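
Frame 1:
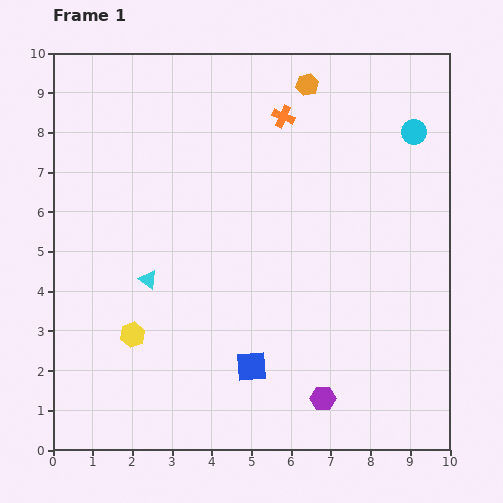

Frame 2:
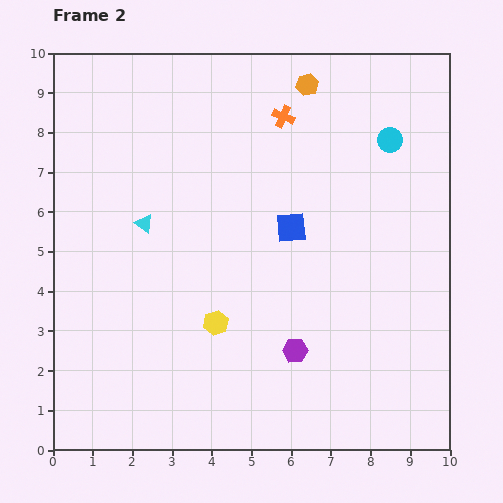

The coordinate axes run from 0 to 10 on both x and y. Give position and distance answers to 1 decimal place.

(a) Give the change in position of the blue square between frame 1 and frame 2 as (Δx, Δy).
(1.0, 3.5)

The blue square was at (5.0, 2.1) in frame 1 and (6.0, 5.6) in frame 2.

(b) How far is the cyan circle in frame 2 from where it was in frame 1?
0.6

The cyan circle moved from (9.1, 8.0) to (8.5, 7.8), a distance of √(0.6² + 0.2²) ≈ 0.6.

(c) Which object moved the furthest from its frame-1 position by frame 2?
the blue square

(moved 3.6; next 2.1)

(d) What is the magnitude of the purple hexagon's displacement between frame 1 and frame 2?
1.4

The purple hexagon moved from (6.8, 1.3) to (6.1, 2.5), a distance of √(0.7² + 1.2²) ≈ 1.4.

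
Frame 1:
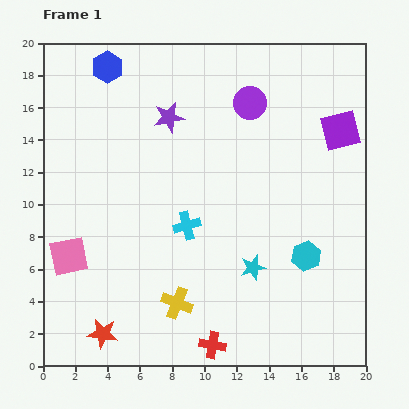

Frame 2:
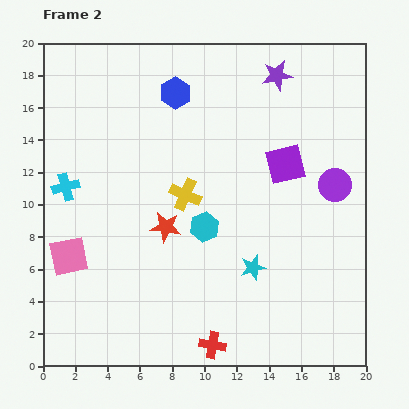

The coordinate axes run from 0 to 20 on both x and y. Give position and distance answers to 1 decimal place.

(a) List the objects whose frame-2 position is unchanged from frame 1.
the cyan star, the pink square, the red cross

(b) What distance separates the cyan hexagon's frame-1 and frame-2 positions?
6.6

The cyan hexagon moved from (16.3, 6.8) to (10.0, 8.6), a distance of √(6.3² + 1.8²) ≈ 6.6.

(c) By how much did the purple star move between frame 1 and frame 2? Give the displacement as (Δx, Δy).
(6.7, 2.6)

The purple star was at (7.8, 15.4) in frame 1 and (14.5, 18.0) in frame 2.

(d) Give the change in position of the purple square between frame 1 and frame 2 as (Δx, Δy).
(-3.4, -2.1)

The purple square was at (18.4, 14.6) in frame 1 and (15.0, 12.5) in frame 2.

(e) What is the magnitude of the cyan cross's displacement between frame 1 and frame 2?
7.9

The cyan cross moved from (8.9, 8.7) to (1.4, 11.1), a distance of √(7.5² + 2.4²) ≈ 7.9.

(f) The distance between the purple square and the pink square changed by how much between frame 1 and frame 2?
-3.9

Distance in frame 1: 18.5. Distance in frame 2: 14.6.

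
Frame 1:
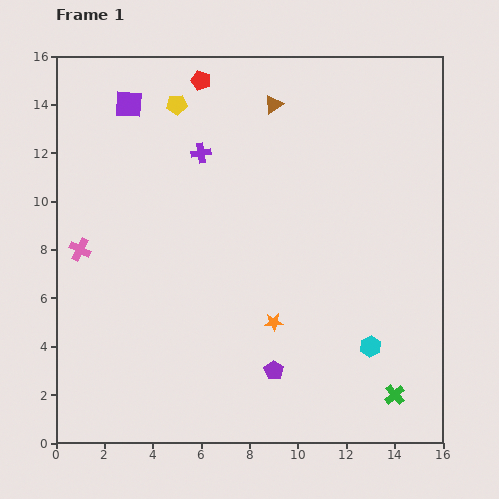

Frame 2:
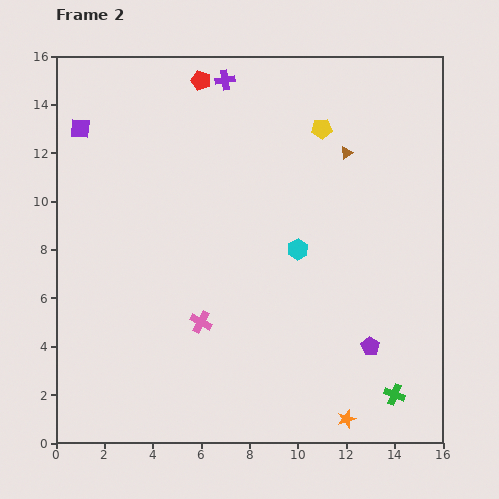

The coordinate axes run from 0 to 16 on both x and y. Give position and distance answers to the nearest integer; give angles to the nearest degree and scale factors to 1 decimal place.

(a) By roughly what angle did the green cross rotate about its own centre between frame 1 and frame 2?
28° counter-clockwise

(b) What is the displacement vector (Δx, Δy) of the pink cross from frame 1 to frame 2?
(5, -3)

The pink cross was at (1, 8) in frame 1 and (6, 5) in frame 2.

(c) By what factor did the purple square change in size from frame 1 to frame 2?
0.7×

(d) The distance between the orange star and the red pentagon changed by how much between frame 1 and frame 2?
+5

Distance in frame 1: 10. Distance in frame 2: 15.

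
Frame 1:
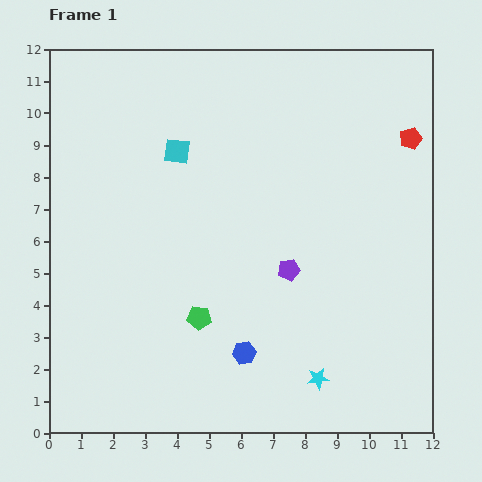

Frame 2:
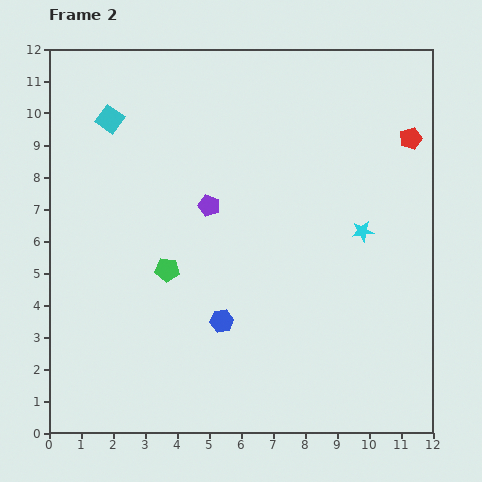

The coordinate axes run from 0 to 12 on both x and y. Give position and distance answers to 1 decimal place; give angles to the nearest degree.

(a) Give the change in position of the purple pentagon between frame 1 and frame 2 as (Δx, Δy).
(-2.5, 2.0)

The purple pentagon was at (7.5, 5.1) in frame 1 and (5.0, 7.1) in frame 2.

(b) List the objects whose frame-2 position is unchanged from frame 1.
the red pentagon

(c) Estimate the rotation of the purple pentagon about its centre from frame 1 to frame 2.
31° clockwise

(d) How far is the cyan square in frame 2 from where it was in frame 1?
2.3

The cyan square moved from (4.0, 8.8) to (1.9, 9.8), a distance of √(2.1² + 1.0²) ≈ 2.3.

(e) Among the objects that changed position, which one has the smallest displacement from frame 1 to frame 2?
the blue hexagon

(moved 1.2)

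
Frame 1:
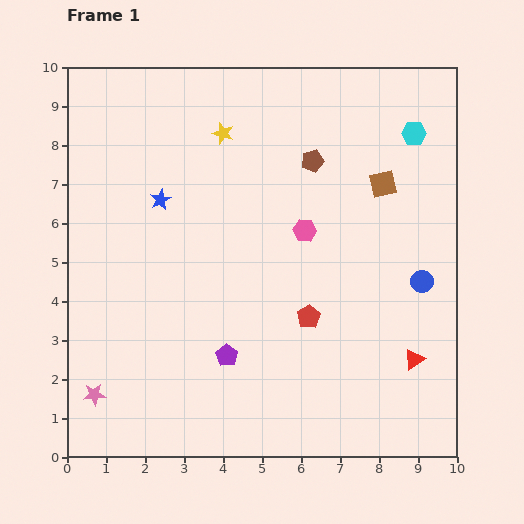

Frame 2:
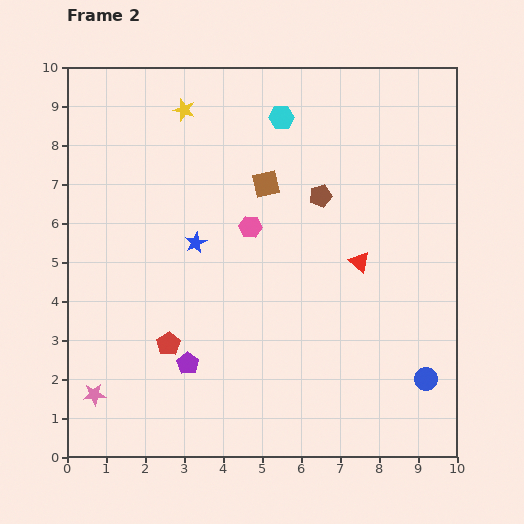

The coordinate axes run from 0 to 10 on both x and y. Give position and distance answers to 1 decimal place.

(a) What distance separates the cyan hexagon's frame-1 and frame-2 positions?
3.4

The cyan hexagon moved from (8.9, 8.3) to (5.5, 8.7), a distance of √(3.4² + 0.4²) ≈ 3.4.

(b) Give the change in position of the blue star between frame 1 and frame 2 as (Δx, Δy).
(0.9, -1.1)

The blue star was at (2.4, 6.6) in frame 1 and (3.3, 5.5) in frame 2.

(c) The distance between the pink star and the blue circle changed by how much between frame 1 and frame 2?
-0.4

Distance in frame 1: 8.9. Distance in frame 2: 8.5.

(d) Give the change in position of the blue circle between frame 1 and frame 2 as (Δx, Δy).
(0.1, -2.5)

The blue circle was at (9.1, 4.5) in frame 1 and (9.2, 2.0) in frame 2.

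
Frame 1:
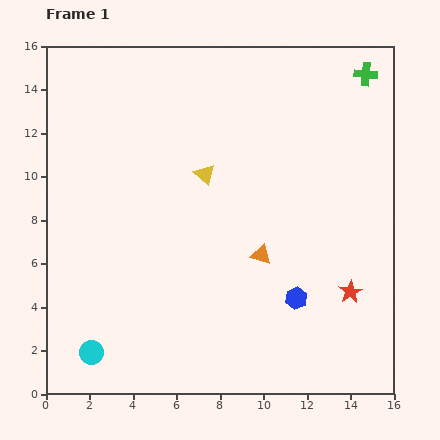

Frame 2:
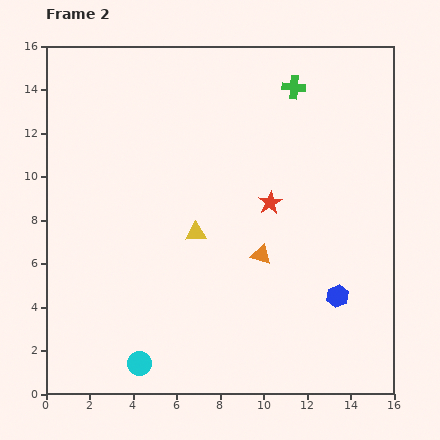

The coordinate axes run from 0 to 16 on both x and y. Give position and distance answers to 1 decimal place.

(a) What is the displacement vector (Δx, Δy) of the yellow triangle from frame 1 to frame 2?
(-0.4, -2.7)

The yellow triangle was at (7.3, 10.1) in frame 1 and (6.9, 7.4) in frame 2.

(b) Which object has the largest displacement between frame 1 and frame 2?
the red star

(moved 5.5; next 3.4)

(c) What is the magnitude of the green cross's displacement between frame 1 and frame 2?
3.4

The green cross moved from (14.7, 14.7) to (11.4, 14.1), a distance of √(3.3² + 0.6²) ≈ 3.4.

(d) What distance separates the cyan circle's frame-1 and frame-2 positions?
2.3

The cyan circle moved from (2.1, 1.9) to (4.3, 1.4), a distance of √(2.2² + 0.5²) ≈ 2.3.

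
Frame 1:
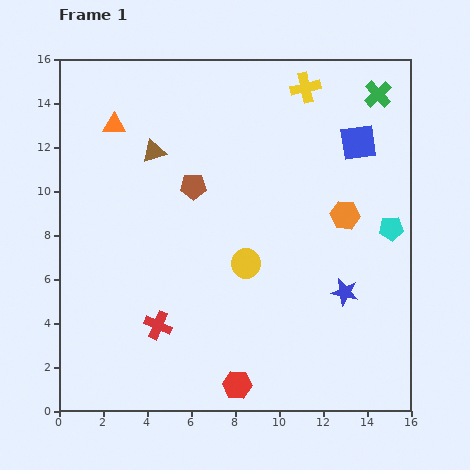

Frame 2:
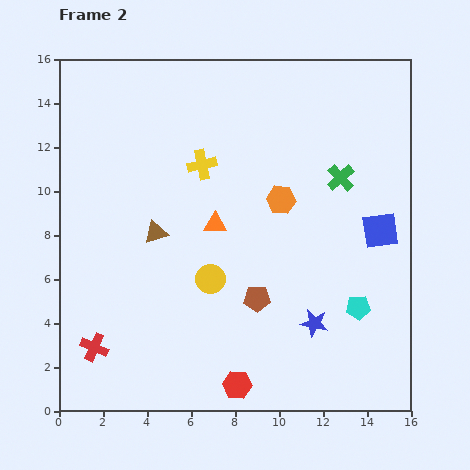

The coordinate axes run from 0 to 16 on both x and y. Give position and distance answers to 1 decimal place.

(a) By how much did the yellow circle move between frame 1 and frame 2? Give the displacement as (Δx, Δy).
(-1.6, -0.7)

The yellow circle was at (8.5, 6.7) in frame 1 and (6.9, 6.0) in frame 2.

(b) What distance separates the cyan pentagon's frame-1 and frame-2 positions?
3.9

The cyan pentagon moved from (15.1, 8.3) to (13.6, 4.7), a distance of √(1.5² + 3.6²) ≈ 3.9.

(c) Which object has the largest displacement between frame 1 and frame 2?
the orange triangle

(moved 6.4; next 5.9)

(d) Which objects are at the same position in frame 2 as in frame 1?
the red hexagon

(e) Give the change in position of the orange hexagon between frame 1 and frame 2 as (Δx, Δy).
(-2.9, 0.7)

The orange hexagon was at (13.0, 8.9) in frame 1 and (10.1, 9.6) in frame 2.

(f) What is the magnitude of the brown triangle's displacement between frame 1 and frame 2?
3.7

The brown triangle moved from (4.3, 11.8) to (4.4, 8.1), a distance of √(0.1² + 3.7²) ≈ 3.7.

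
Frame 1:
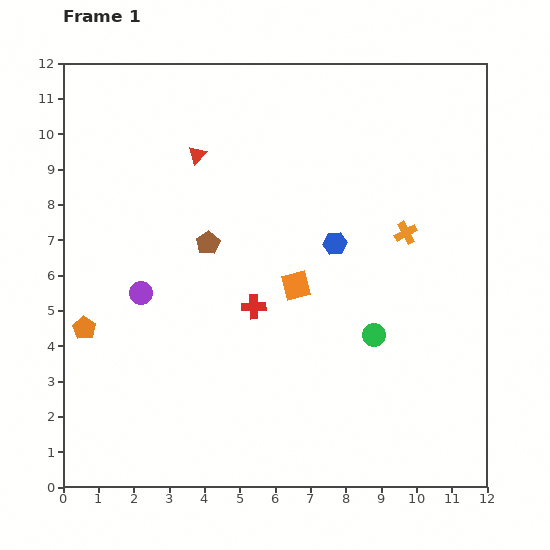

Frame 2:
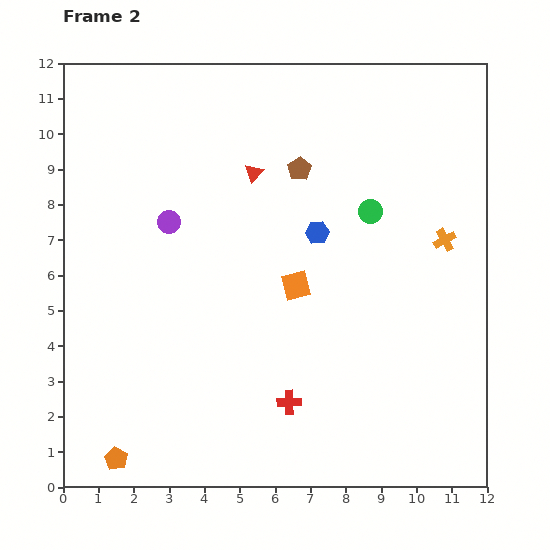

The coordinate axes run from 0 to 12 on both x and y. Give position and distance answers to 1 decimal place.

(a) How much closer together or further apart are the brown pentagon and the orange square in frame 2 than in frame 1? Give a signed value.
+0.5

Distance in frame 1: 2.8. Distance in frame 2: 3.3.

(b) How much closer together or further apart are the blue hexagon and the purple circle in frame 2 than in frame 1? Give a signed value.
-1.5

Distance in frame 1: 5.7. Distance in frame 2: 4.2.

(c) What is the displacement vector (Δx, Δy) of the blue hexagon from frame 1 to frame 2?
(-0.5, 0.3)

The blue hexagon was at (7.7, 6.9) in frame 1 and (7.2, 7.2) in frame 2.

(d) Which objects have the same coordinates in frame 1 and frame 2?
the orange square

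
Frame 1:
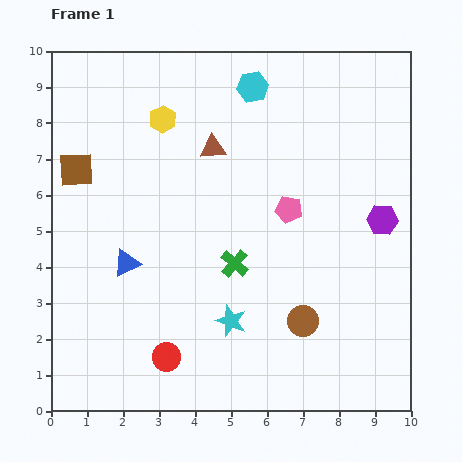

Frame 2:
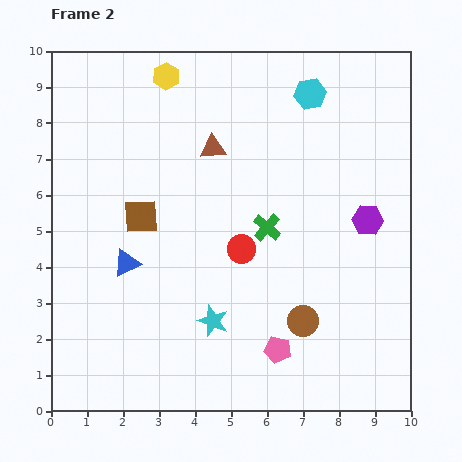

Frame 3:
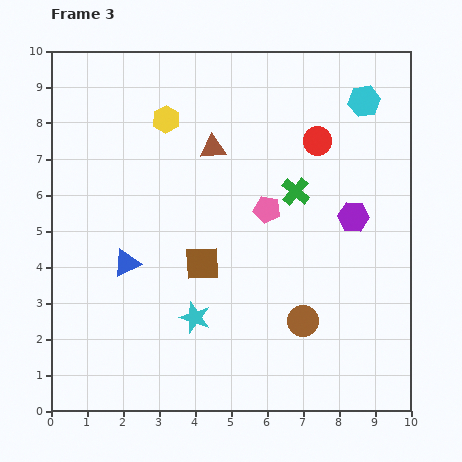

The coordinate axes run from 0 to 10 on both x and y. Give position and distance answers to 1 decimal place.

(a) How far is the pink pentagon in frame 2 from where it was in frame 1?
3.9

The pink pentagon moved from (6.6, 5.6) to (6.3, 1.7), a distance of √(0.3² + 3.9²) ≈ 3.9.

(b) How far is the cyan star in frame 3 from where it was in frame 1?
1.0

The cyan star moved from (5.0, 2.5) to (4.0, 2.6), a distance of √(1.0² + 0.1²) ≈ 1.0.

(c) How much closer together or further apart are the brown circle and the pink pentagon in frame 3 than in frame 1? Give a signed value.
+0.2

Distance in frame 1: 3.1. Distance in frame 3: 3.3.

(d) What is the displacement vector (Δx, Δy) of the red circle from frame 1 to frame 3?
(4.2, 6.0)

The red circle was at (3.2, 1.5) in frame 1 and (7.4, 7.5) in frame 3.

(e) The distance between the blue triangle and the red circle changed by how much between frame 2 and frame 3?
+3.1

Distance in frame 2: 3.2. Distance in frame 3: 6.3.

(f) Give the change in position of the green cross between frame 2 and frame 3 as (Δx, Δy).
(0.8, 1.0)

The green cross was at (6.0, 5.1) in frame 2 and (6.8, 6.1) in frame 3.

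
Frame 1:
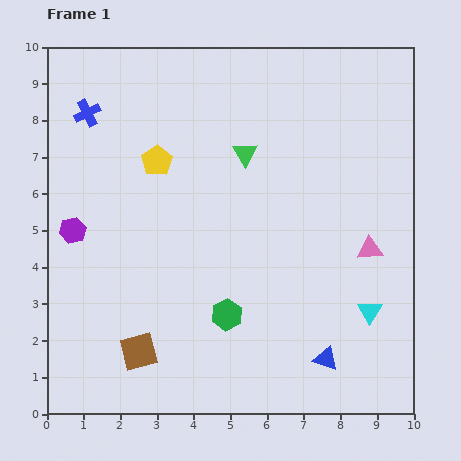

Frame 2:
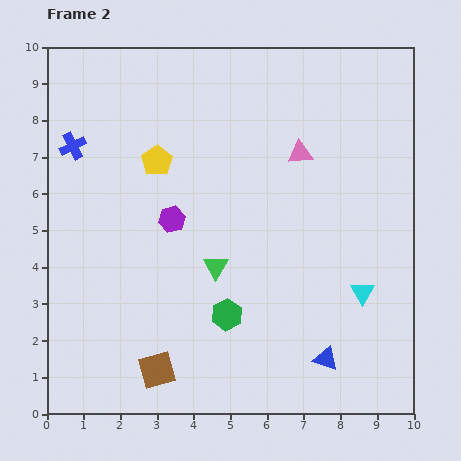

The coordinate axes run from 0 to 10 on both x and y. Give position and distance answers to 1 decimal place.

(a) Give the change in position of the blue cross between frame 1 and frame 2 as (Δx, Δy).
(-0.4, -0.9)

The blue cross was at (1.1, 8.2) in frame 1 and (0.7, 7.3) in frame 2.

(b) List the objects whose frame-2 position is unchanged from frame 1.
the yellow pentagon, the green hexagon, the blue triangle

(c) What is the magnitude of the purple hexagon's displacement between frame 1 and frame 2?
2.7

The purple hexagon moved from (0.7, 5.0) to (3.4, 5.3), a distance of √(2.7² + 0.3²) ≈ 2.7.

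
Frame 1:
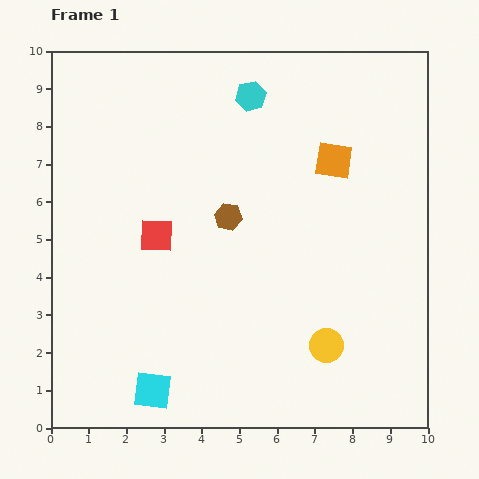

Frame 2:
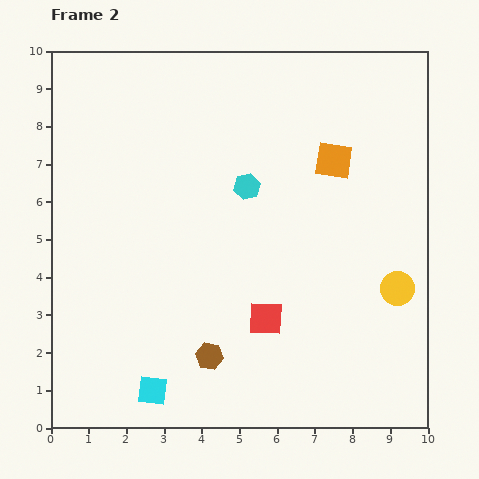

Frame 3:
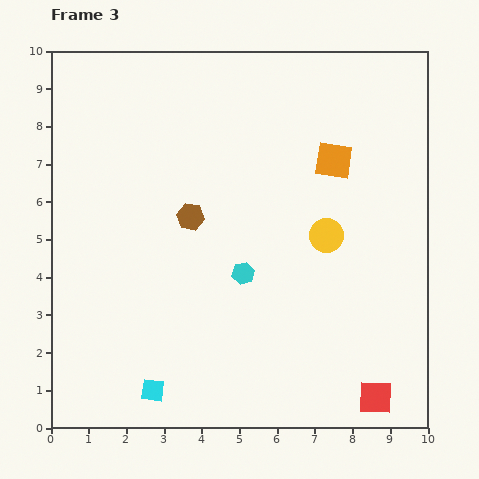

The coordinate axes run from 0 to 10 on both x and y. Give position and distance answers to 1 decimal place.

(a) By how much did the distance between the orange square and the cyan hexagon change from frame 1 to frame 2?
-0.4

Distance in frame 1: 2.8. Distance in frame 2: 2.4.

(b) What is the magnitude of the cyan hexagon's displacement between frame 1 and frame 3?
4.7

The cyan hexagon moved from (5.3, 8.8) to (5.1, 4.1), a distance of √(0.2² + 4.7²) ≈ 4.7.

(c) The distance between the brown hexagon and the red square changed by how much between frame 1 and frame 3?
+4.9

Distance in frame 1: 2.0. Distance in frame 3: 6.9.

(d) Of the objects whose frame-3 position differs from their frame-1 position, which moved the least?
the brown hexagon

(moved 1.0)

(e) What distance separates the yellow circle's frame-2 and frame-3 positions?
2.4

The yellow circle moved from (9.2, 3.7) to (7.3, 5.1), a distance of √(1.9² + 1.4²) ≈ 2.4.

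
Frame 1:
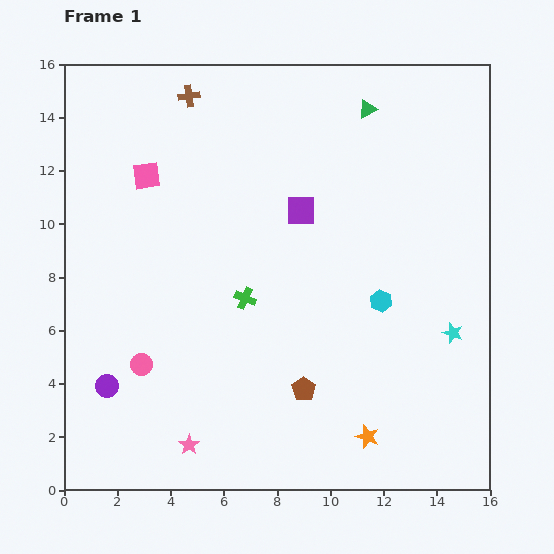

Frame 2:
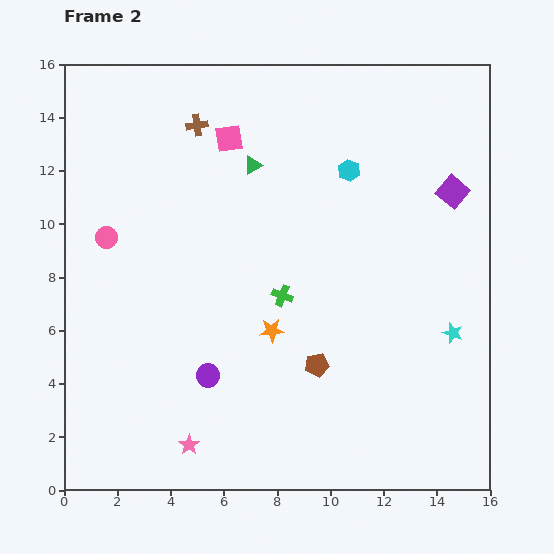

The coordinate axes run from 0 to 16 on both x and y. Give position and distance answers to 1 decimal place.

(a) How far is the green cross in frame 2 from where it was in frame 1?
1.4

The green cross moved from (6.8, 7.2) to (8.2, 7.3), a distance of √(1.4² + 0.1²) ≈ 1.4.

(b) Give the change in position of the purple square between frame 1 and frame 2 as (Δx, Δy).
(5.7, 0.7)

The purple square was at (8.9, 10.5) in frame 1 and (14.6, 11.2) in frame 2.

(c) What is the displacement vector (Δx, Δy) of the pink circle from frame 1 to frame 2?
(-1.3, 4.8)

The pink circle was at (2.9, 4.7) in frame 1 and (1.6, 9.5) in frame 2.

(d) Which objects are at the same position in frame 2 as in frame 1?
the pink star, the cyan star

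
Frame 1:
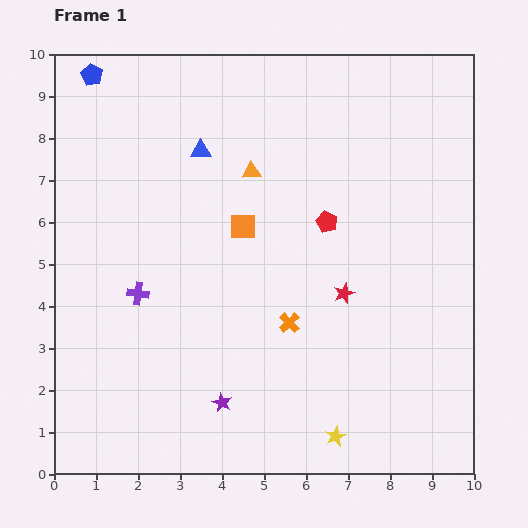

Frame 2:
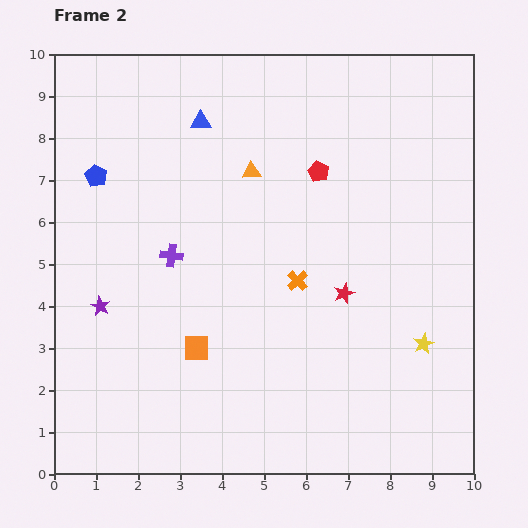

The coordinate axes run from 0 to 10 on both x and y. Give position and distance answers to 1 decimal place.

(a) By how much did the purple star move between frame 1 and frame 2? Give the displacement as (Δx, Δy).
(-2.9, 2.3)

The purple star was at (4.0, 1.7) in frame 1 and (1.1, 4.0) in frame 2.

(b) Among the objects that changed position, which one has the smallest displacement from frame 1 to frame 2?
the blue triangle

(moved 0.7)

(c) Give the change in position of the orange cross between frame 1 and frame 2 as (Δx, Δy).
(0.2, 1.0)

The orange cross was at (5.6, 3.6) in frame 1 and (5.8, 4.6) in frame 2.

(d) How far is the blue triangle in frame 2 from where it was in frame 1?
0.7

The blue triangle moved from (3.5, 7.7) to (3.5, 8.4), a distance of √(0.0² + 0.7²) ≈ 0.7.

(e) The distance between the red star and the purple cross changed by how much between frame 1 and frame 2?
-0.7

Distance in frame 1: 4.9. Distance in frame 2: 4.2.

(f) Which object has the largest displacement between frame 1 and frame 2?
the purple star

(moved 3.7; next 3.1)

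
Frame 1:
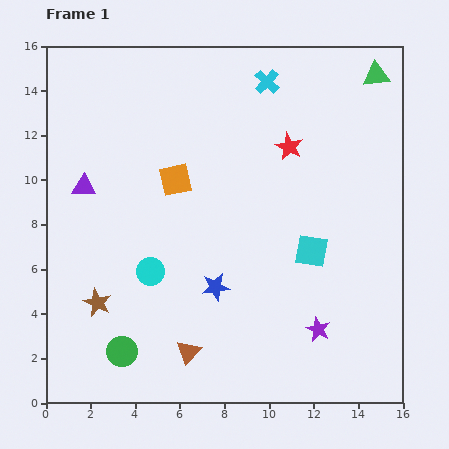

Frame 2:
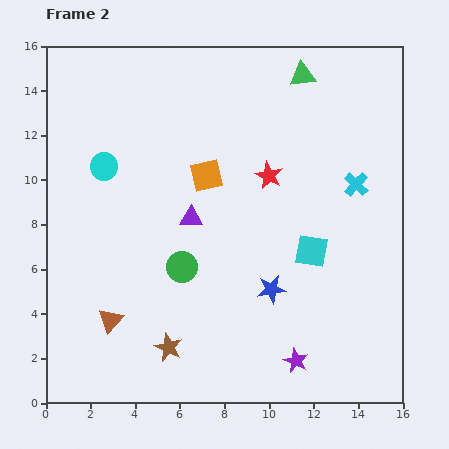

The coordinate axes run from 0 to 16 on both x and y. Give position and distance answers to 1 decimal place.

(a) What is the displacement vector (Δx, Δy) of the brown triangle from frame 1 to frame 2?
(-3.5, 1.4)

The brown triangle was at (6.4, 2.3) in frame 1 and (2.9, 3.7) in frame 2.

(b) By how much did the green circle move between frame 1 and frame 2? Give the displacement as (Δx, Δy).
(2.7, 3.8)

The green circle was at (3.4, 2.3) in frame 1 and (6.1, 6.1) in frame 2.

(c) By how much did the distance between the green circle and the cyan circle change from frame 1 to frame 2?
+1.9

Distance in frame 1: 3.8. Distance in frame 2: 5.7.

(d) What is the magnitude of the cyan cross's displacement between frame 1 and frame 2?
6.1

The cyan cross moved from (9.9, 14.4) to (13.9, 9.8), a distance of √(4.0² + 4.6²) ≈ 6.1.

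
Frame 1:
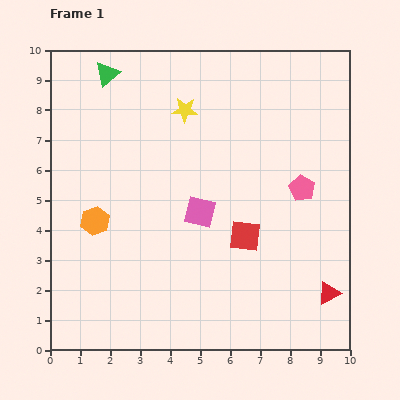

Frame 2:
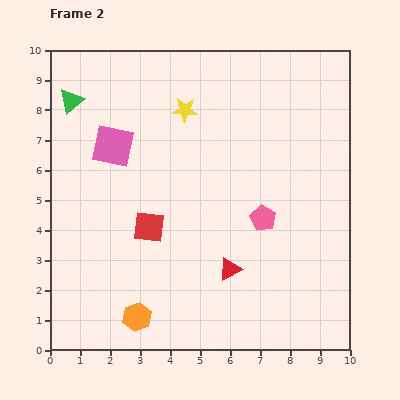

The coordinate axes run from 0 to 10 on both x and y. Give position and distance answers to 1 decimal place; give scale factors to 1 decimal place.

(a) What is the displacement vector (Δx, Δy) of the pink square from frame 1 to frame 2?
(-2.9, 2.2)

The pink square was at (5.0, 4.6) in frame 1 and (2.1, 6.8) in frame 2.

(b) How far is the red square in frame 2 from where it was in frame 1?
3.2

The red square moved from (6.5, 3.8) to (3.3, 4.1), a distance of √(3.2² + 0.3²) ≈ 3.2.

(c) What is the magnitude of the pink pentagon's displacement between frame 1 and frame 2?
1.6

The pink pentagon moved from (8.4, 5.4) to (7.1, 4.4), a distance of √(1.3² + 1.0²) ≈ 1.6.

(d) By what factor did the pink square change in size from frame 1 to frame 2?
1.3×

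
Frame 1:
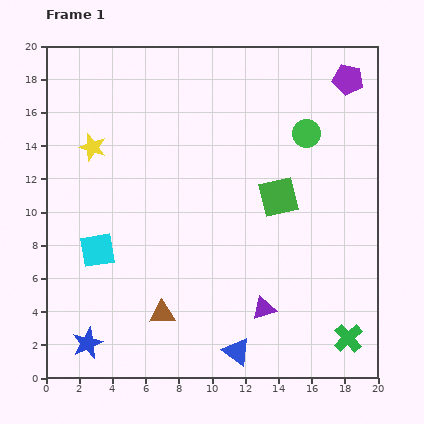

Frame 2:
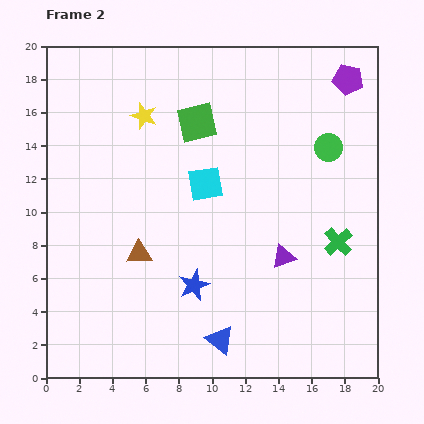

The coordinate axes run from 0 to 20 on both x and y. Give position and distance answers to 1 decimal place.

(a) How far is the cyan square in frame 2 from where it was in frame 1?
7.6

The cyan square moved from (3.1, 7.7) to (9.6, 11.7), a distance of √(6.5² + 4.0²) ≈ 7.6.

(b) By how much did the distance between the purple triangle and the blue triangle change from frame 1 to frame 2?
+3.2

Distance in frame 1: 3.1. Distance in frame 2: 6.3.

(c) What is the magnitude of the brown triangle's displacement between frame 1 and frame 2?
3.9

The brown triangle moved from (7.0, 3.9) to (5.6, 7.5), a distance of √(1.4² + 3.6²) ≈ 3.9.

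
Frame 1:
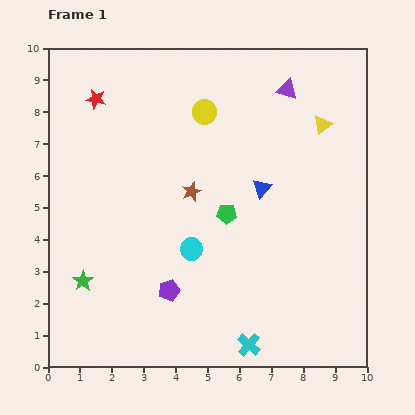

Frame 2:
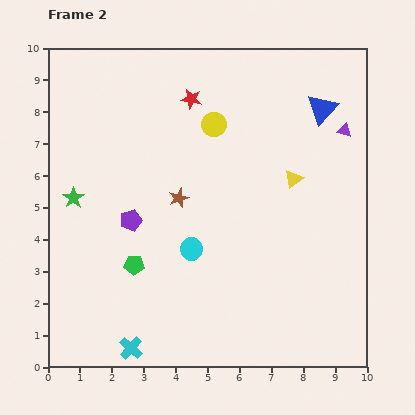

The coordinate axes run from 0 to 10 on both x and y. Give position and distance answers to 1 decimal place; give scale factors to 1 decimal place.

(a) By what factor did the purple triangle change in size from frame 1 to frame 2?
0.7×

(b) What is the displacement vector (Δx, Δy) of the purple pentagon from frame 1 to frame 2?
(-1.2, 2.2)

The purple pentagon was at (3.8, 2.4) in frame 1 and (2.6, 4.6) in frame 2.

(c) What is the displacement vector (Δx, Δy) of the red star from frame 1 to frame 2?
(3.0, 0.0)

The red star was at (1.5, 8.4) in frame 1 and (4.5, 8.4) in frame 2.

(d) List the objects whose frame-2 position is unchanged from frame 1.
the cyan circle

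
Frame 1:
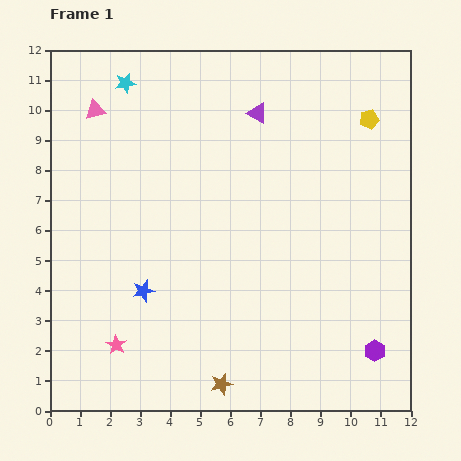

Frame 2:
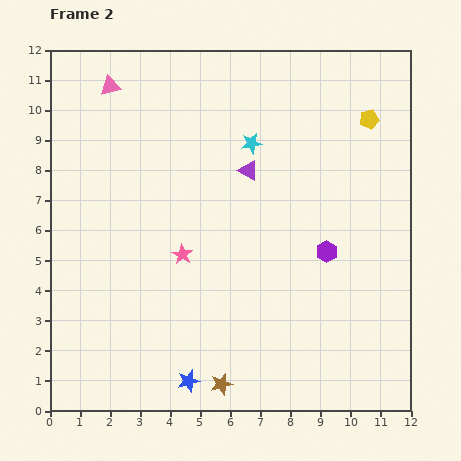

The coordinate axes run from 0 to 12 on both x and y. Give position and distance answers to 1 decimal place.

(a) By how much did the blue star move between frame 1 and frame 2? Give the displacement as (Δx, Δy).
(1.5, -3.0)

The blue star was at (3.1, 4.0) in frame 1 and (4.6, 1.0) in frame 2.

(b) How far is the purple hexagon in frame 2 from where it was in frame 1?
3.7

The purple hexagon moved from (10.8, 2.0) to (9.2, 5.3), a distance of √(1.6² + 3.3²) ≈ 3.7.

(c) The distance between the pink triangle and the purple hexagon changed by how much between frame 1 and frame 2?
-3.2

Distance in frame 1: 12.3. Distance in frame 2: 9.1.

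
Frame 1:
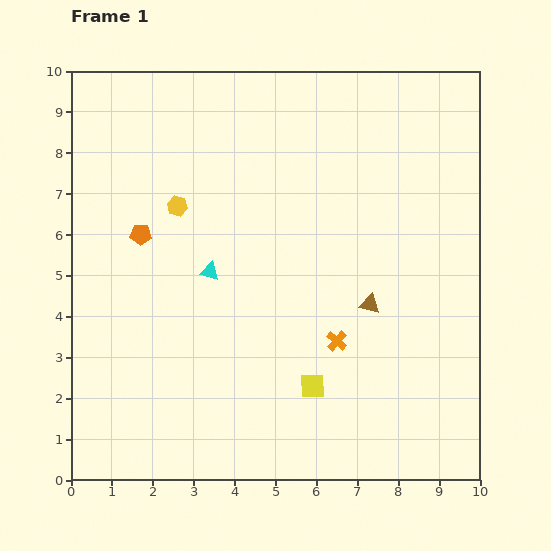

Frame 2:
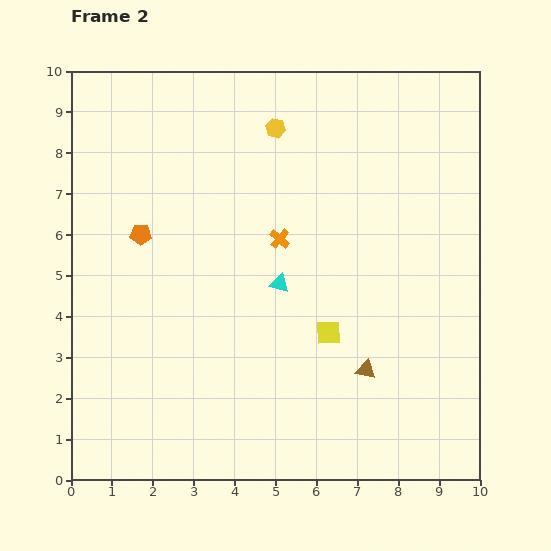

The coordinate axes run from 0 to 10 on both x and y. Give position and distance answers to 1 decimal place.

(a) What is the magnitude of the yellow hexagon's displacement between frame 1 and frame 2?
3.1

The yellow hexagon moved from (2.6, 6.7) to (5.0, 8.6), a distance of √(2.4² + 1.9²) ≈ 3.1.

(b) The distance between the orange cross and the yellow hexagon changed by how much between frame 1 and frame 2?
-2.4

Distance in frame 1: 5.1. Distance in frame 2: 2.7.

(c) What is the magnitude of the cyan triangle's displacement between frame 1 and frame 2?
1.7

The cyan triangle moved from (3.4, 5.1) to (5.1, 4.8), a distance of √(1.7² + 0.3²) ≈ 1.7.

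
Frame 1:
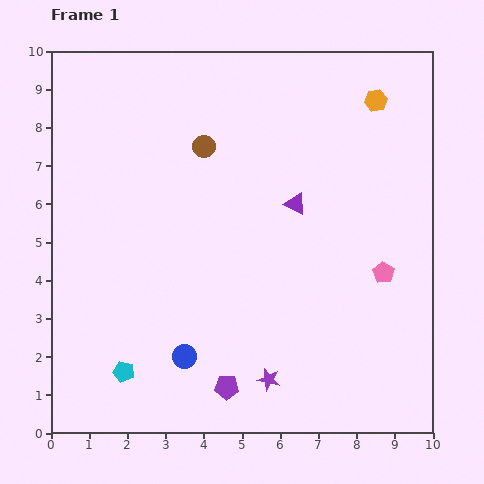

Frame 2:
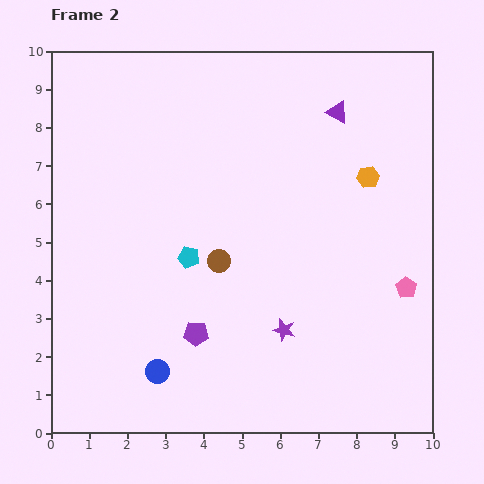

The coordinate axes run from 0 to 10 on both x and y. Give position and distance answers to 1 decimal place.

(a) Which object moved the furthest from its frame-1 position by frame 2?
the cyan pentagon

(moved 3.4; next 3.0)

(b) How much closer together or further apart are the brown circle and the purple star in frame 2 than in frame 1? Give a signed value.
-3.8

Distance in frame 1: 6.3. Distance in frame 2: 2.5.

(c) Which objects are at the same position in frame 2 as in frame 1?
none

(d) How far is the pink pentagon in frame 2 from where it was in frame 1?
0.7

The pink pentagon moved from (8.7, 4.2) to (9.3, 3.8), a distance of √(0.6² + 0.4²) ≈ 0.7.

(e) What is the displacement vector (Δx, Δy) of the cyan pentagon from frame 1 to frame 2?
(1.7, 3.0)

The cyan pentagon was at (1.9, 1.6) in frame 1 and (3.6, 4.6) in frame 2.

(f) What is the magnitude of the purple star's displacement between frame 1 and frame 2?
1.4

The purple star moved from (5.7, 1.4) to (6.1, 2.7), a distance of √(0.4² + 1.3²) ≈ 1.4.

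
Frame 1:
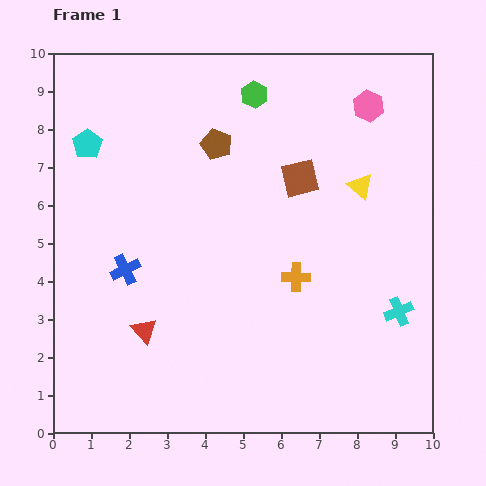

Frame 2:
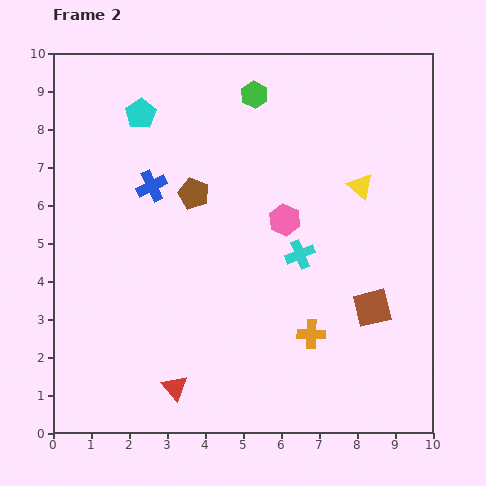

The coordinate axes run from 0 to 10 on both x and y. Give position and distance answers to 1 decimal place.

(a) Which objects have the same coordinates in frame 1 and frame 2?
the green hexagon, the yellow triangle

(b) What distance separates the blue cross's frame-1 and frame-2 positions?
2.3

The blue cross moved from (1.9, 4.3) to (2.6, 6.5), a distance of √(0.7² + 2.2²) ≈ 2.3.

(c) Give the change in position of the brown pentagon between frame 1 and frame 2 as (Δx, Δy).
(-0.6, -1.3)

The brown pentagon was at (4.3, 7.6) in frame 1 and (3.7, 6.3) in frame 2.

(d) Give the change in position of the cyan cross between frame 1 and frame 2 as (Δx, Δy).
(-2.6, 1.5)

The cyan cross was at (9.1, 3.2) in frame 1 and (6.5, 4.7) in frame 2.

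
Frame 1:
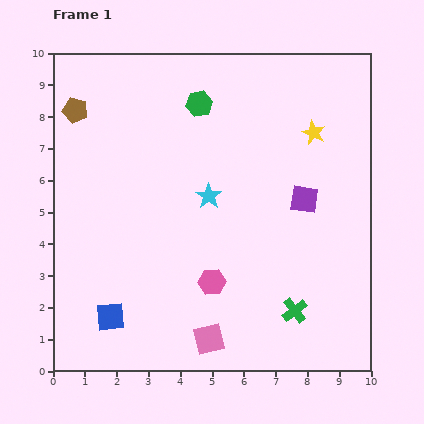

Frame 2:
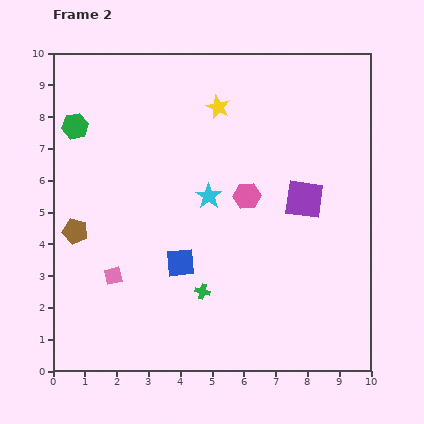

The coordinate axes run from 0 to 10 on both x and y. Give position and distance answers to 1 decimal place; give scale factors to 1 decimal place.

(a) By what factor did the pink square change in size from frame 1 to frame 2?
0.6×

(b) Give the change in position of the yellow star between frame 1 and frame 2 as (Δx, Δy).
(-3.0, 0.8)

The yellow star was at (8.2, 7.5) in frame 1 and (5.2, 8.3) in frame 2.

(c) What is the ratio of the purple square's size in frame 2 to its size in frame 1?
1.4×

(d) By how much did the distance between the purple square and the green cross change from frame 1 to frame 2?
+0.8

Distance in frame 1: 3.5. Distance in frame 2: 4.3.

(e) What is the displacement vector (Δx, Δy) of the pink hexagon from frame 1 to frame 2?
(1.1, 2.7)

The pink hexagon was at (5.0, 2.8) in frame 1 and (6.1, 5.5) in frame 2.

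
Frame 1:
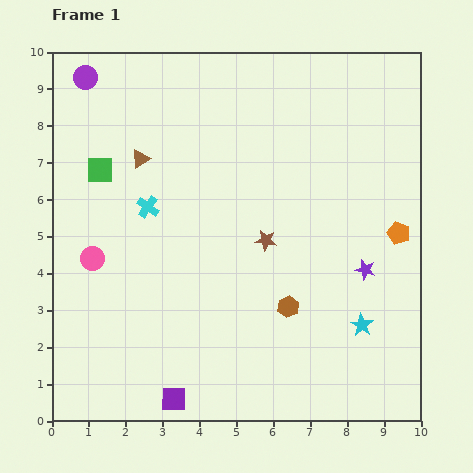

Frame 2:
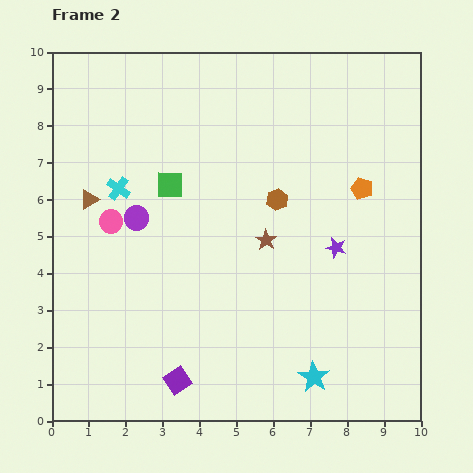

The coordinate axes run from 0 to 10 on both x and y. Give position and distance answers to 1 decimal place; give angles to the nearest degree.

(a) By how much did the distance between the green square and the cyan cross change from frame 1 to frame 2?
-0.2

Distance in frame 1: 1.6. Distance in frame 2: 1.4.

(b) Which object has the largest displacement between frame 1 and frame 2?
the purple circle

(moved 4.0; next 2.9)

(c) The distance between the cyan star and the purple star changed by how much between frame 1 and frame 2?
+2.1

Distance in frame 1: 1.5. Distance in frame 2: 3.6.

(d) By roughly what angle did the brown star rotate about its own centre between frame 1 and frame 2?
25° clockwise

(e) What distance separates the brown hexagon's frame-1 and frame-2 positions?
2.9

The brown hexagon moved from (6.4, 3.1) to (6.1, 6.0), a distance of √(0.3² + 2.9²) ≈ 2.9.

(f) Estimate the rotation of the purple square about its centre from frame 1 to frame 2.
35° counter-clockwise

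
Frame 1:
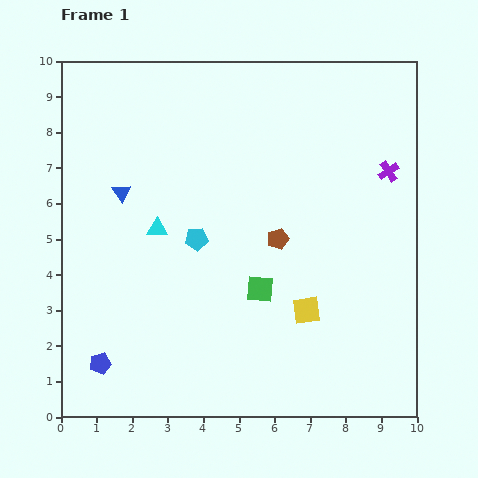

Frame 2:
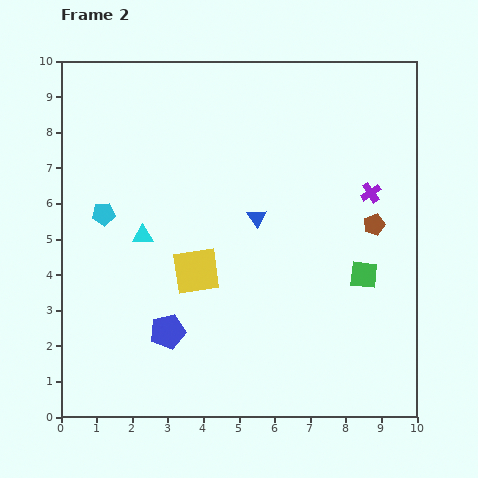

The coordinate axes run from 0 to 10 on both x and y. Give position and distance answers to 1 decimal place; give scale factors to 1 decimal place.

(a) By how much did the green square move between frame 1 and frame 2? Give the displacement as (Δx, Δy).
(2.9, 0.4)

The green square was at (5.6, 3.6) in frame 1 and (8.5, 4.0) in frame 2.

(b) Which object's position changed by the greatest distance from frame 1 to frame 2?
the blue triangle

(moved 3.9; next 3.3)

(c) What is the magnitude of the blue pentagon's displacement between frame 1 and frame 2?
2.1

The blue pentagon moved from (1.1, 1.5) to (3.0, 2.4), a distance of √(1.9² + 0.9²) ≈ 2.1.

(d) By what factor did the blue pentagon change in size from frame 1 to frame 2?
1.6×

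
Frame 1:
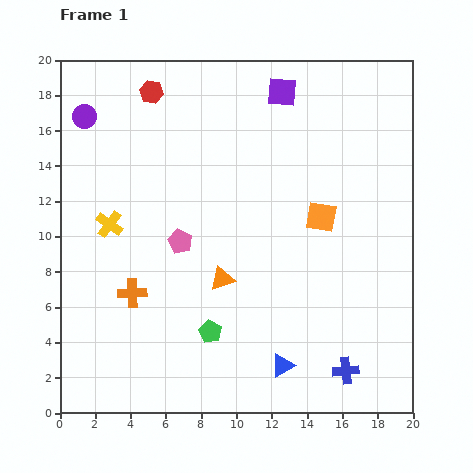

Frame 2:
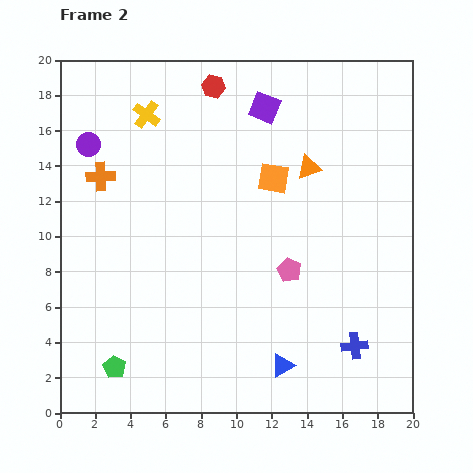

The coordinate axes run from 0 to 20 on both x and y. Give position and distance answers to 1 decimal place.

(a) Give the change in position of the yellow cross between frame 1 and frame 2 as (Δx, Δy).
(2.1, 6.2)

The yellow cross was at (2.8, 10.7) in frame 1 and (4.9, 16.9) in frame 2.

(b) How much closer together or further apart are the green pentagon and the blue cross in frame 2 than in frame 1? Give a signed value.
+5.7

Distance in frame 1: 8.0. Distance in frame 2: 13.7.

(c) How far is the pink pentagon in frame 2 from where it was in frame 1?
6.4

The pink pentagon moved from (6.8, 9.7) to (13.0, 8.1), a distance of √(6.2² + 1.6²) ≈ 6.4.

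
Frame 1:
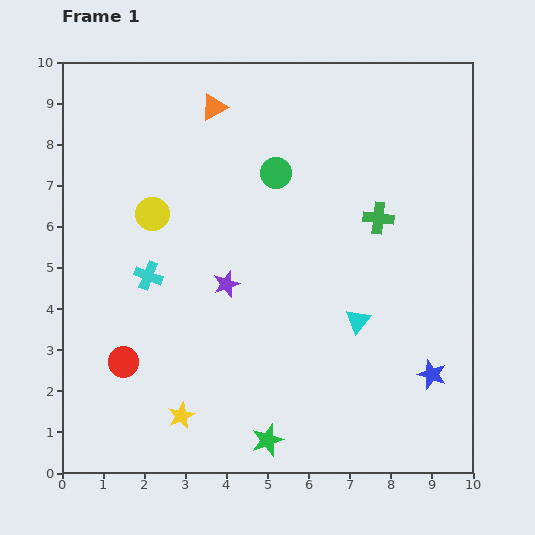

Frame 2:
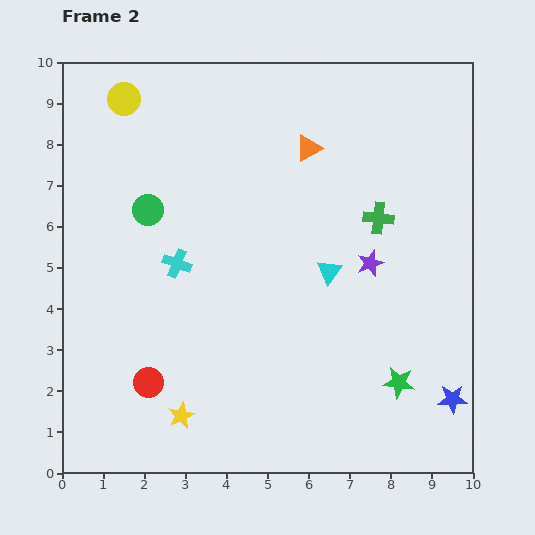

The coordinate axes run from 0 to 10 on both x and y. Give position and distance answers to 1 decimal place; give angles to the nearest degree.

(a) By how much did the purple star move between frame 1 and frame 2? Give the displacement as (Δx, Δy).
(3.5, 0.5)

The purple star was at (4.0, 4.6) in frame 1 and (7.5, 5.1) in frame 2.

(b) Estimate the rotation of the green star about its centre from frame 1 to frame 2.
27° clockwise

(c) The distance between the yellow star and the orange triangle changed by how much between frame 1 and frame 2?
-0.3

Distance in frame 1: 7.5. Distance in frame 2: 7.2.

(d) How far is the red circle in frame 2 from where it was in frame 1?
0.8

The red circle moved from (1.5, 2.7) to (2.1, 2.2), a distance of √(0.6² + 0.5²) ≈ 0.8.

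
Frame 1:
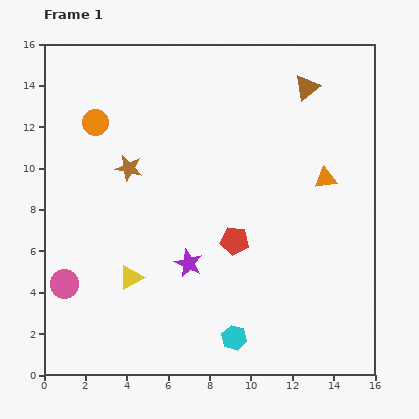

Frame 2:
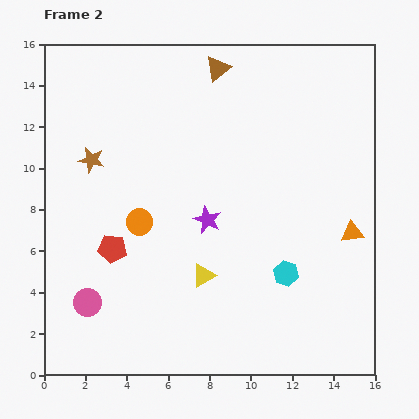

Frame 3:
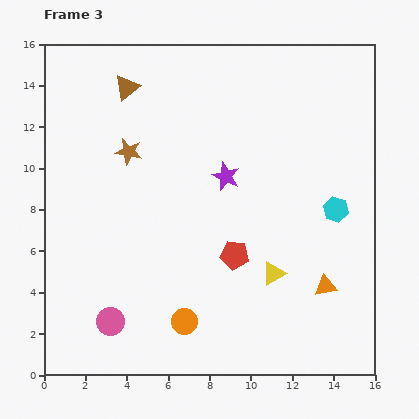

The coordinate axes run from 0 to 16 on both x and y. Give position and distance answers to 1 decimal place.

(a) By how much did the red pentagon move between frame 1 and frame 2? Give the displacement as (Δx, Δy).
(-5.9, -0.4)

The red pentagon was at (9.2, 6.5) in frame 1 and (3.3, 6.1) in frame 2.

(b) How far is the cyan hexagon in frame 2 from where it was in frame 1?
4.0

The cyan hexagon moved from (9.2, 1.8) to (11.7, 4.9), a distance of √(2.5² + 3.1²) ≈ 4.0.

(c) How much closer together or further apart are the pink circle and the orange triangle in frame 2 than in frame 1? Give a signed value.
-0.4

Distance in frame 1: 13.6. Distance in frame 2: 13.2.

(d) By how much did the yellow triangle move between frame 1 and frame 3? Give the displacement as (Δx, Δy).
(6.9, 0.2)

The yellow triangle was at (4.2, 4.7) in frame 1 and (11.1, 4.9) in frame 3.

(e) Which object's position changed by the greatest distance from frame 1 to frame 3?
the orange circle

(moved 10.5; next 8.7)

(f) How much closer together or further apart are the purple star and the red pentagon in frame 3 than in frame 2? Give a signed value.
-1.0

Distance in frame 2: 4.8. Distance in frame 3: 3.8.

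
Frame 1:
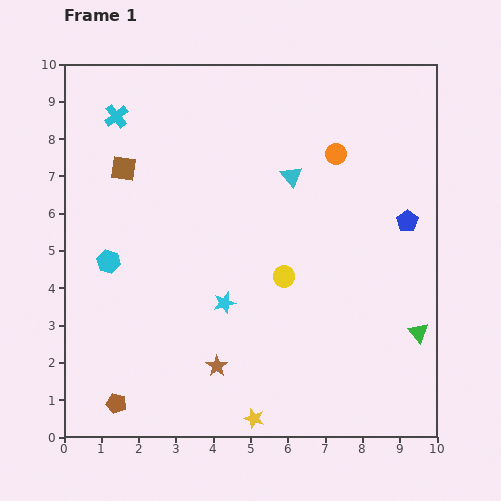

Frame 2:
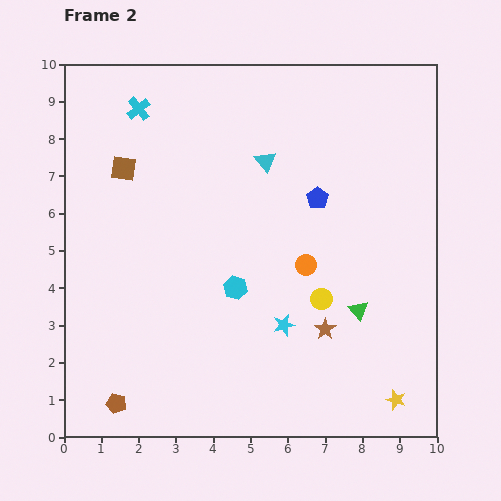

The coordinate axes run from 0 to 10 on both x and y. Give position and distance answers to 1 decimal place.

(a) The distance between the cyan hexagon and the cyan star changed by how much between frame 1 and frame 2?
-1.7

Distance in frame 1: 3.3. Distance in frame 2: 1.6.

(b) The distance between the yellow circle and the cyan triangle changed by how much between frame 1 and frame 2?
+1.3

Distance in frame 1: 2.7. Distance in frame 2: 4.0.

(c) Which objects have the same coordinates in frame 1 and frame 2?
the brown square, the brown pentagon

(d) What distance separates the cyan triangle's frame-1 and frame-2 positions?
0.8

The cyan triangle moved from (6.1, 7.0) to (5.4, 7.4), a distance of √(0.7² + 0.4²) ≈ 0.8.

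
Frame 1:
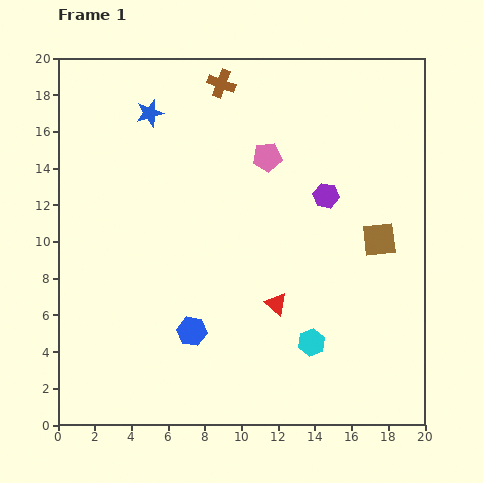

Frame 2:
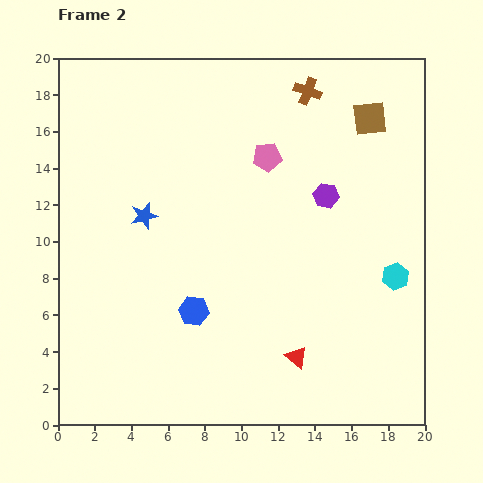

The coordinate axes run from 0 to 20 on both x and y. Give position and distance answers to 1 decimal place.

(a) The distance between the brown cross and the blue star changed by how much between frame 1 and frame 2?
+7.0

Distance in frame 1: 4.2. Distance in frame 2: 11.2.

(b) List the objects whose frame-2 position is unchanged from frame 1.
the pink pentagon, the purple hexagon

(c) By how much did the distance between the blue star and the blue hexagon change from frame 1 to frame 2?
-6.2

Distance in frame 1: 12.1. Distance in frame 2: 5.9.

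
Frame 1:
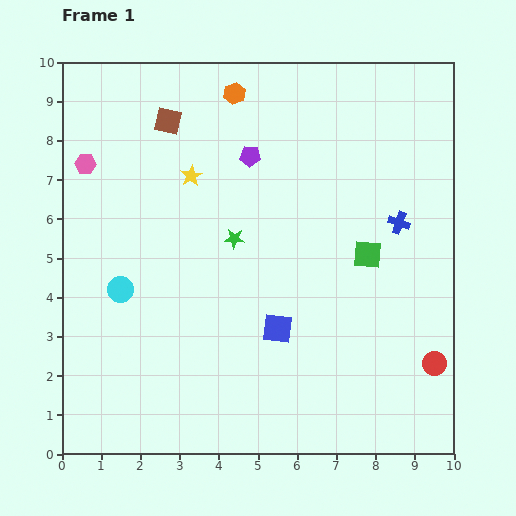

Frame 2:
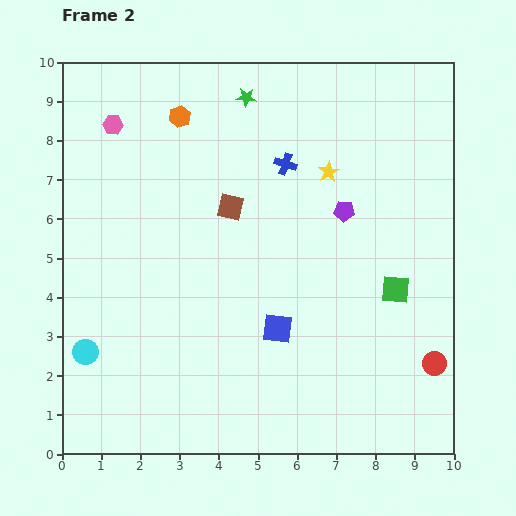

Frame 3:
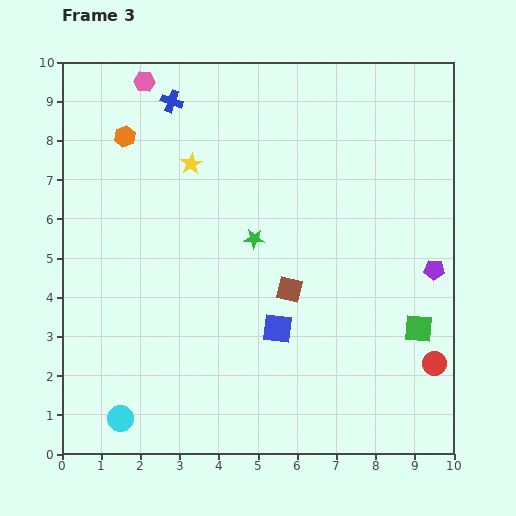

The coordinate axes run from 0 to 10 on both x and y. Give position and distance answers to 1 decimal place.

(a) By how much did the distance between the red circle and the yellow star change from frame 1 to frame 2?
-2.2

Distance in frame 1: 7.8. Distance in frame 2: 5.6.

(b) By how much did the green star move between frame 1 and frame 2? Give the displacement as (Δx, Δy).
(0.3, 3.6)

The green star was at (4.4, 5.5) in frame 1 and (4.7, 9.1) in frame 2.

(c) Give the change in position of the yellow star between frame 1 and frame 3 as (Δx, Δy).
(0.0, 0.3)

The yellow star was at (3.3, 7.1) in frame 1 and (3.3, 7.4) in frame 3.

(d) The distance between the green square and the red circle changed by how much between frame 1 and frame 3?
-2.3

Distance in frame 1: 3.3. Distance in frame 3: 1.0.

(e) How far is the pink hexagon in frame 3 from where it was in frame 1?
2.6

The pink hexagon moved from (0.6, 7.4) to (2.1, 9.5), a distance of √(1.5² + 2.1²) ≈ 2.6.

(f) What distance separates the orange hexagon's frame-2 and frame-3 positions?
1.5

The orange hexagon moved from (3.0, 8.6) to (1.6, 8.1), a distance of √(1.4² + 0.5²) ≈ 1.5.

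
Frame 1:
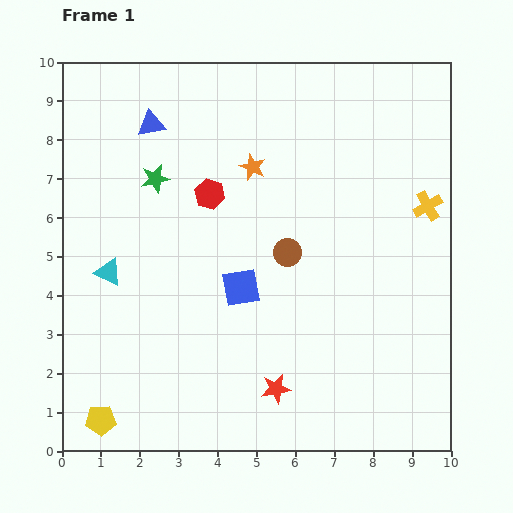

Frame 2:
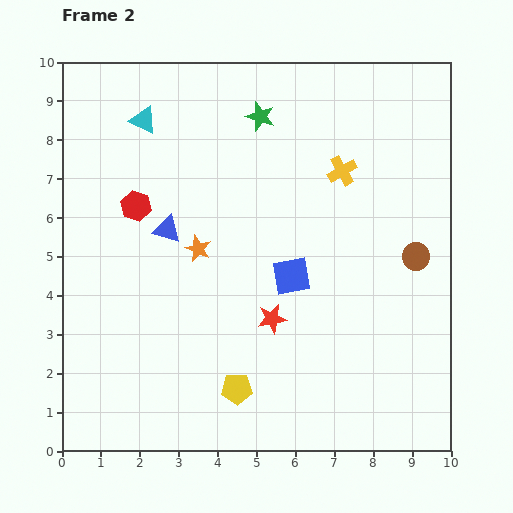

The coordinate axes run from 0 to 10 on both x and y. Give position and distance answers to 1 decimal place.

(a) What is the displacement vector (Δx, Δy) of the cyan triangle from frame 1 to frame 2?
(0.9, 3.9)

The cyan triangle was at (1.2, 4.6) in frame 1 and (2.1, 8.5) in frame 2.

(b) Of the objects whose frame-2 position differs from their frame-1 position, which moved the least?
the blue square

(moved 1.3)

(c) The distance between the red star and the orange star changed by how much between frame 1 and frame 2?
-3.1

Distance in frame 1: 5.7. Distance in frame 2: 2.6.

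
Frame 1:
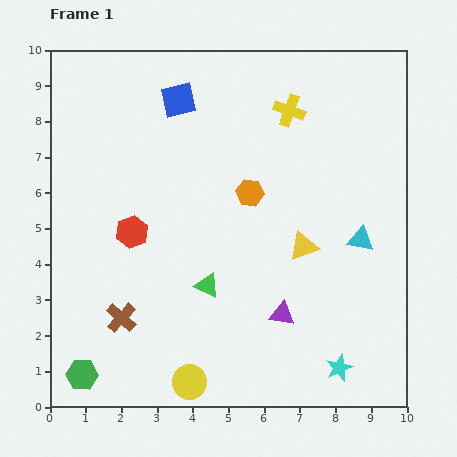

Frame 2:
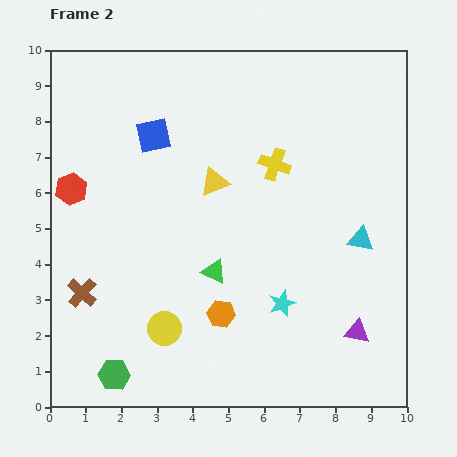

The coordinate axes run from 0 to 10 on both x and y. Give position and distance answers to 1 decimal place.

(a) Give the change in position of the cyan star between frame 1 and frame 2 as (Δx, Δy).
(-1.6, 1.8)

The cyan star was at (8.1, 1.1) in frame 1 and (6.5, 2.9) in frame 2.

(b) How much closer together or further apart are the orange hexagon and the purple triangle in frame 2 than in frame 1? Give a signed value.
+0.3

Distance in frame 1: 3.5. Distance in frame 2: 3.8.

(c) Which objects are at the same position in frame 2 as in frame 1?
the cyan triangle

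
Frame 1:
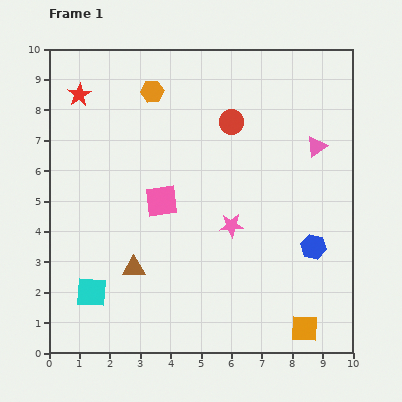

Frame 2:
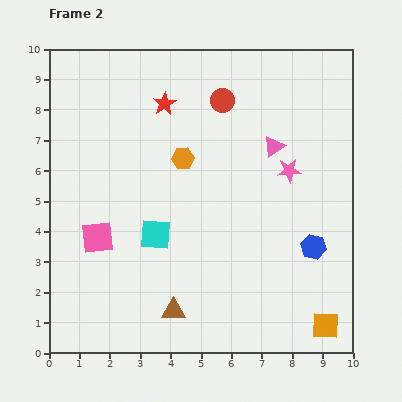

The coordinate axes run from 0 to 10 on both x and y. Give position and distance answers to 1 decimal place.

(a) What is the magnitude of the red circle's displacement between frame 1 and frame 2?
0.8

The red circle moved from (6.0, 7.6) to (5.7, 8.3), a distance of √(0.3² + 0.7²) ≈ 0.8.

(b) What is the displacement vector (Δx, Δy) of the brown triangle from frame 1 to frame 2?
(1.3, -1.4)

The brown triangle was at (2.8, 2.8) in frame 1 and (4.1, 1.4) in frame 2.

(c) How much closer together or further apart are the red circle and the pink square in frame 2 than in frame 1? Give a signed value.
+2.6

Distance in frame 1: 3.5. Distance in frame 2: 6.1.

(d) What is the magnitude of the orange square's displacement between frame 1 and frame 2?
0.7

The orange square moved from (8.4, 0.8) to (9.1, 0.9), a distance of √(0.7² + 0.1²) ≈ 0.7.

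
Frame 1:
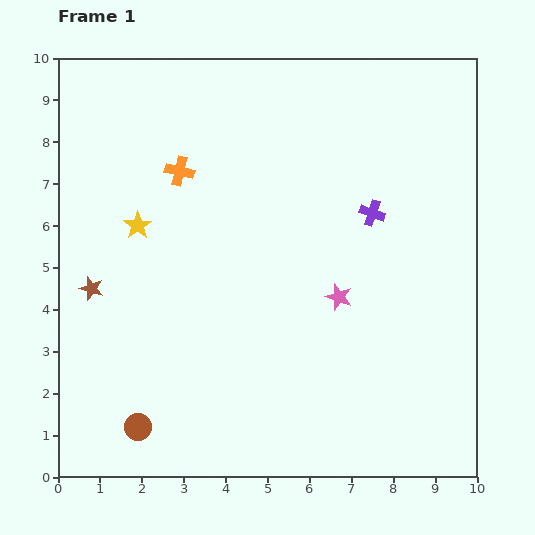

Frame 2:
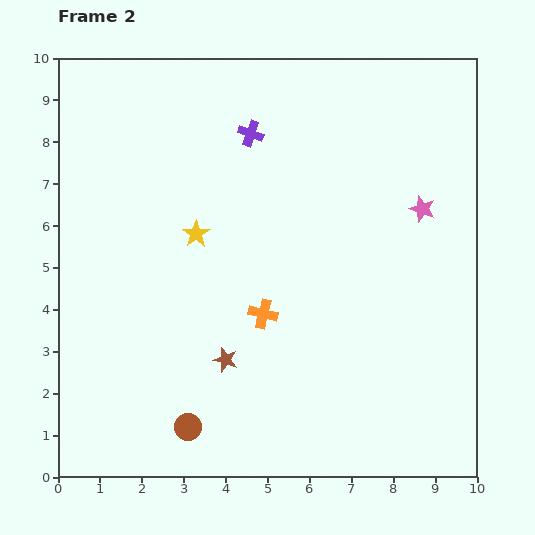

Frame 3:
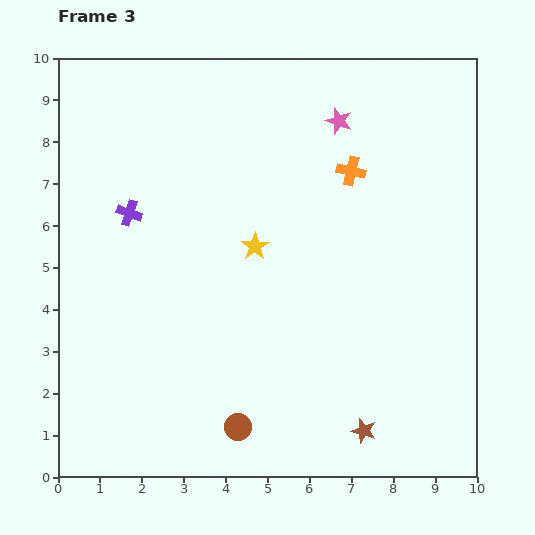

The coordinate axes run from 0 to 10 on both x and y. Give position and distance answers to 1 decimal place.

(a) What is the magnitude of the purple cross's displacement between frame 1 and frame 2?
3.5

The purple cross moved from (7.5, 6.3) to (4.6, 8.2), a distance of √(2.9² + 1.9²) ≈ 3.5.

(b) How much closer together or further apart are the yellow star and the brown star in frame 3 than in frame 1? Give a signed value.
+3.2

Distance in frame 1: 1.9. Distance in frame 3: 5.1.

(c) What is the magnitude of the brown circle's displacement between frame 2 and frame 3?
1.2

The brown circle moved from (3.1, 1.2) to (4.3, 1.2), a distance of √(1.2² + 0.0²) ≈ 1.2.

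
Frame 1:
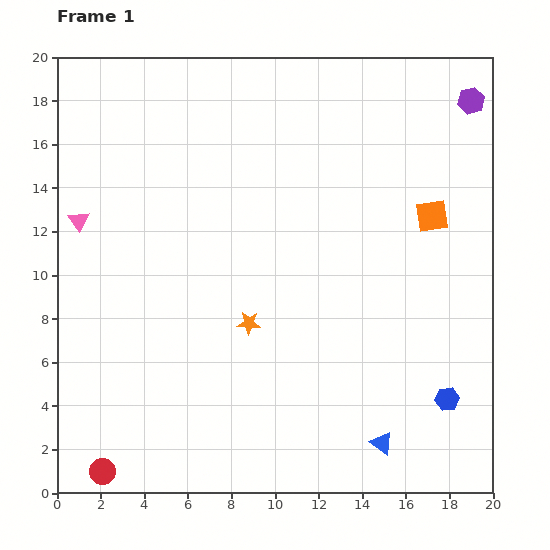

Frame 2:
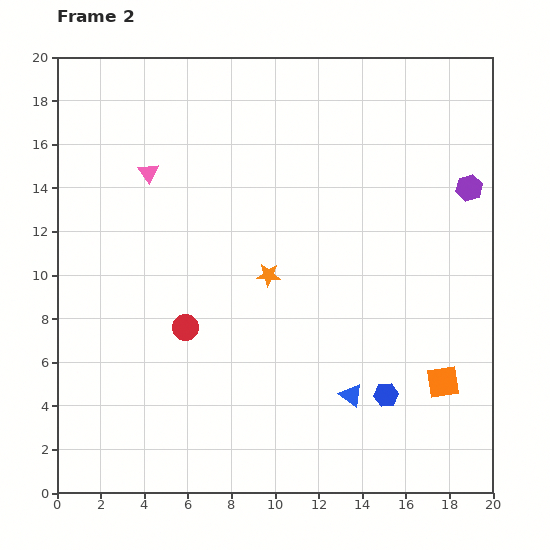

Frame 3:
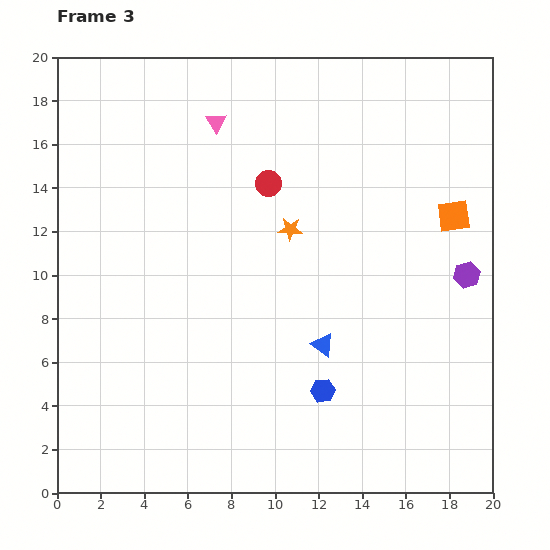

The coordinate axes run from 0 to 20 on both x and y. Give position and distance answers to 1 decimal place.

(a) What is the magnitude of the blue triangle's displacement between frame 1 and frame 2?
2.6

The blue triangle moved from (14.9, 2.3) to (13.5, 4.5), a distance of √(1.4² + 2.2²) ≈ 2.6.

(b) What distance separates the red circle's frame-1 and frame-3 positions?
15.2

The red circle moved from (2.1, 1.0) to (9.7, 14.2), a distance of √(7.6² + 13.2²) ≈ 15.2.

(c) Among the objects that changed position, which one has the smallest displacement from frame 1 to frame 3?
the orange square

(moved 1.0)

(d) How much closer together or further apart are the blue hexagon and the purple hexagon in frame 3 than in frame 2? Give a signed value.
-1.7

Distance in frame 2: 10.2. Distance in frame 3: 8.5.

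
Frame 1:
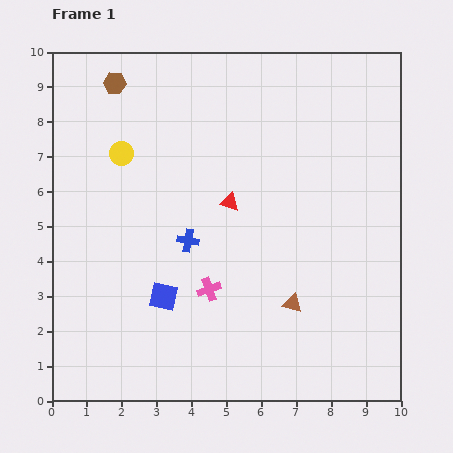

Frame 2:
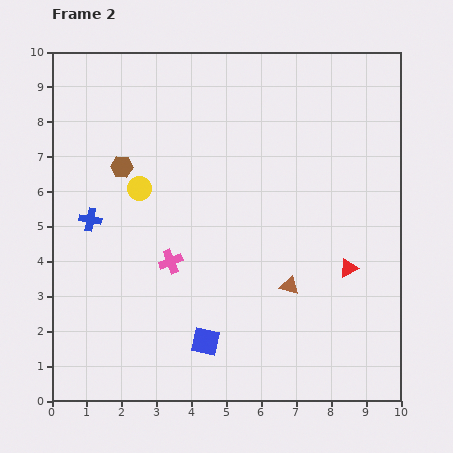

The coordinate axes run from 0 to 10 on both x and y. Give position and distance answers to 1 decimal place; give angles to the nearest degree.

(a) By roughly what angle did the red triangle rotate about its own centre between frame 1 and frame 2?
44° counter-clockwise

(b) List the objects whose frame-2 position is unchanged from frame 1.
none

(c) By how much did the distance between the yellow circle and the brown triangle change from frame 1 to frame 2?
-1.4

Distance in frame 1: 6.5. Distance in frame 2: 5.1.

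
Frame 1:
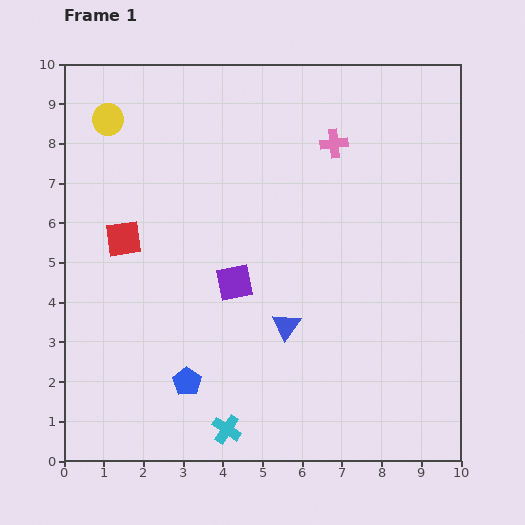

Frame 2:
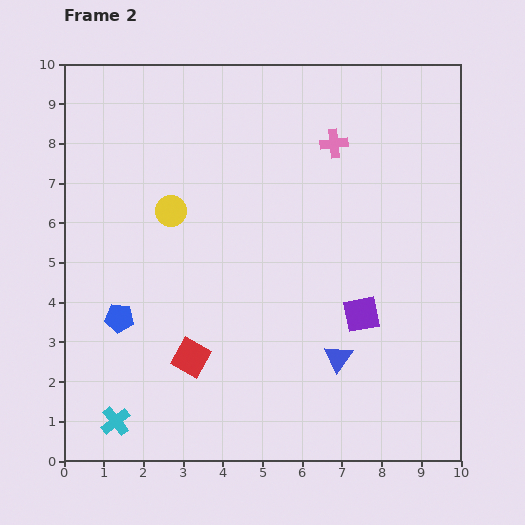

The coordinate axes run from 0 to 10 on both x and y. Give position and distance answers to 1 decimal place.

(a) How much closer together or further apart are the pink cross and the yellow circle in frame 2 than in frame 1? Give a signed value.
-1.3

Distance in frame 1: 5.7. Distance in frame 2: 4.4.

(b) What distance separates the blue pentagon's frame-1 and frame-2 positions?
2.3

The blue pentagon moved from (3.1, 2.0) to (1.4, 3.6), a distance of √(1.7² + 1.6²) ≈ 2.3.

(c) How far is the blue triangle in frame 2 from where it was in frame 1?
1.5

The blue triangle moved from (5.6, 3.4) to (6.9, 2.6), a distance of √(1.3² + 0.8²) ≈ 1.5.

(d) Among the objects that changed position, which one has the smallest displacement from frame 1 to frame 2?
the blue triangle

(moved 1.5)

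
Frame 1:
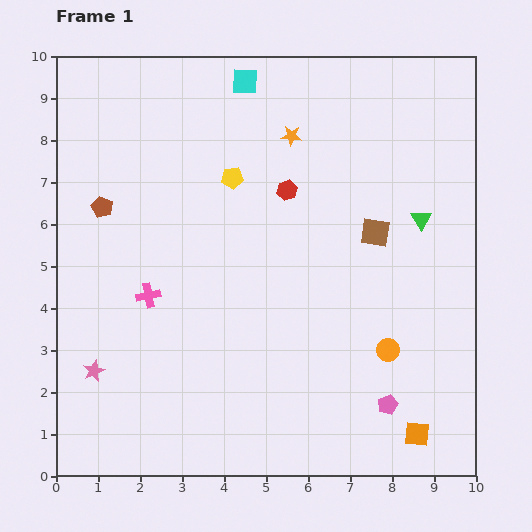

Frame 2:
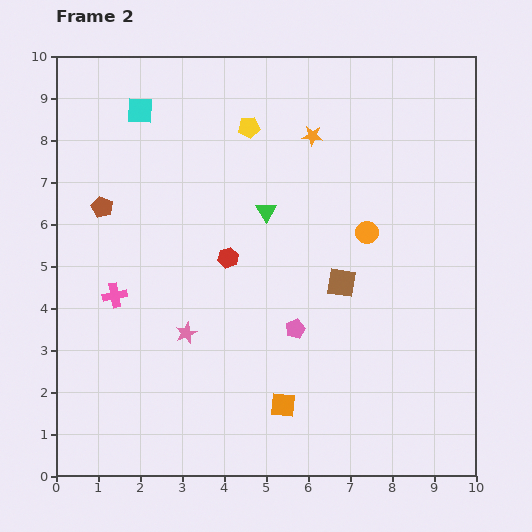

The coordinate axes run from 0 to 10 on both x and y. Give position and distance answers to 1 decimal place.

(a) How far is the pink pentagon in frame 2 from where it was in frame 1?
2.8

The pink pentagon moved from (7.9, 1.7) to (5.7, 3.5), a distance of √(2.2² + 1.8²) ≈ 2.8.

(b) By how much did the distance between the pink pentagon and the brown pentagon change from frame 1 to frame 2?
-2.9

Distance in frame 1: 8.3. Distance in frame 2: 5.4.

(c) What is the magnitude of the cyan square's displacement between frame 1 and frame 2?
2.6

The cyan square moved from (4.5, 9.4) to (2.0, 8.7), a distance of √(2.5² + 0.7²) ≈ 2.6.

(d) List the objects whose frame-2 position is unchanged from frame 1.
the brown pentagon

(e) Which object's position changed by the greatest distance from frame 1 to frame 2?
the green triangle

(moved 3.7; next 3.3)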